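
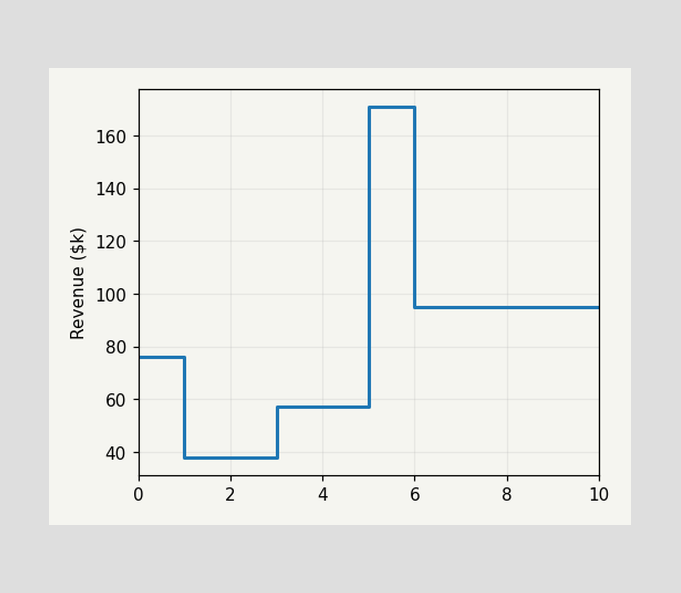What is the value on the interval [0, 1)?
$76k

On [0, 1) the step sits at $76k.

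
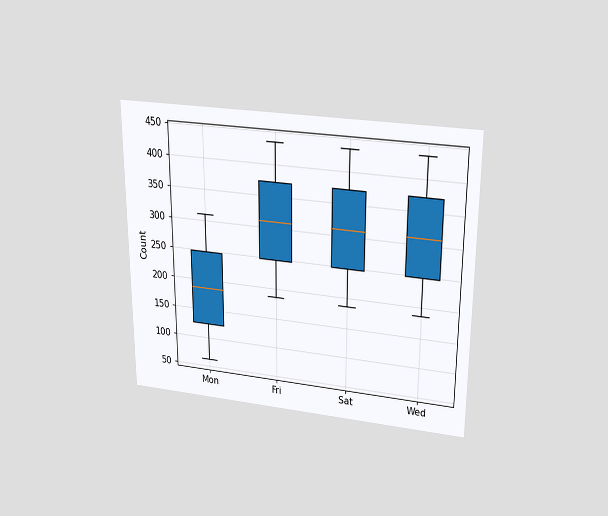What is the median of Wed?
310

The chart is viewed slightly from above. The median line in the Wed box sits at 310.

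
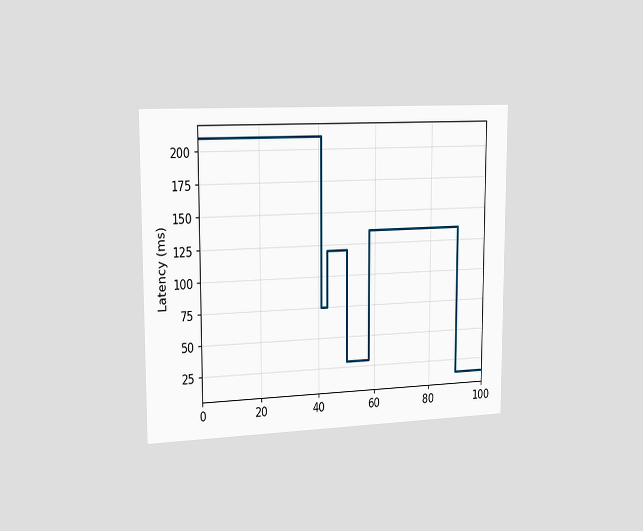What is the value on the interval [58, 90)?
The chart is viewed slightly from the left. On [58, 90) the step sits at 135ms.

135ms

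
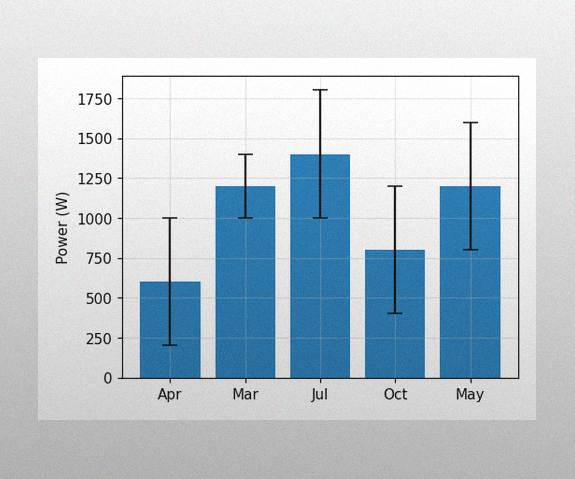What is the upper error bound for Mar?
1400W

The image has some photo noise and uneven lighting. The Mar bar's upper whisker reaches 1400W.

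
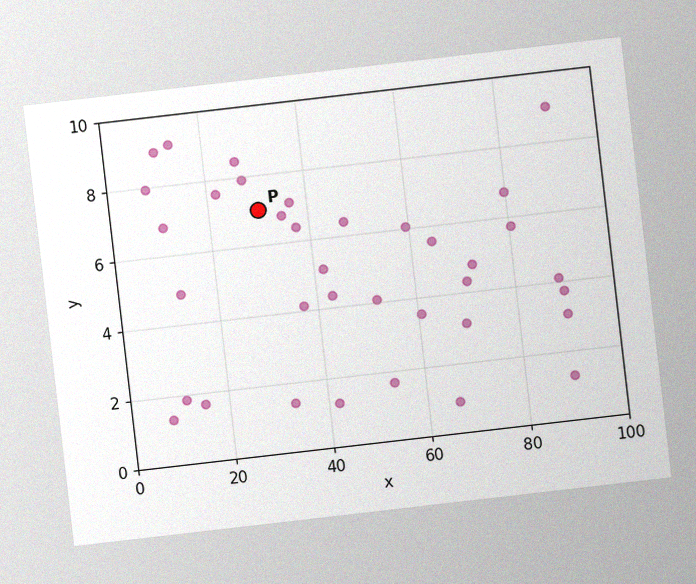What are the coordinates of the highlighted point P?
(30, 7)

The chart is tilted about 7° counter-clockwise, with some photo noise. Following the gridlines from P to each axis, P sits at (30, 7).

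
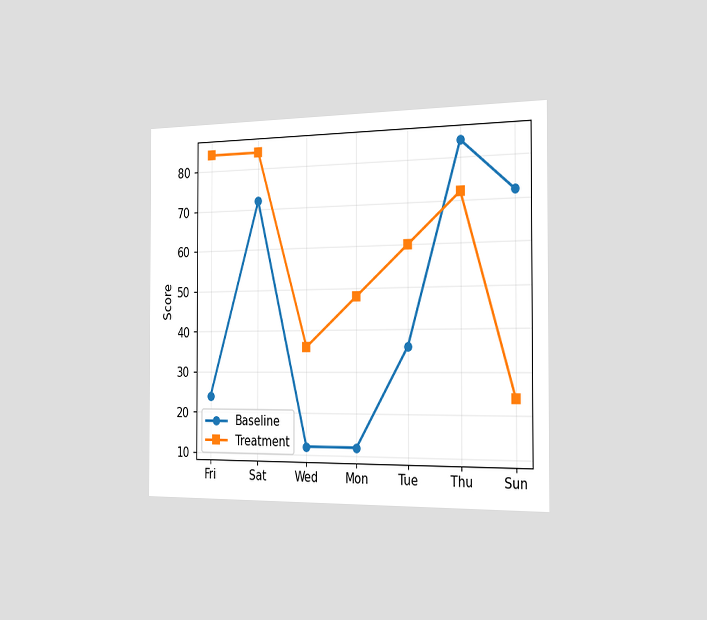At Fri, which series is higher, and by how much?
The chart is viewed slightly from the right. At Fri, Treatment sits above the other line by 60.

Treatment, by 60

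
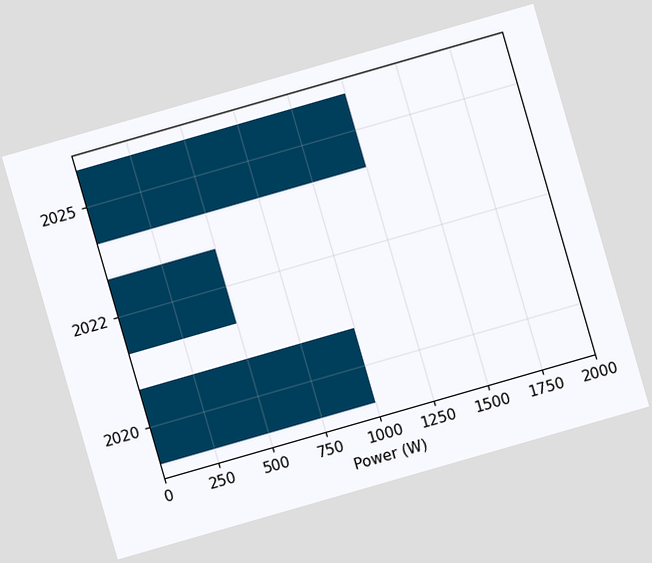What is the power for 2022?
The chart is tilted about 16° counter-clockwise. Reading along the chart's x-axis, the 2022 bar reaches 500W.

500W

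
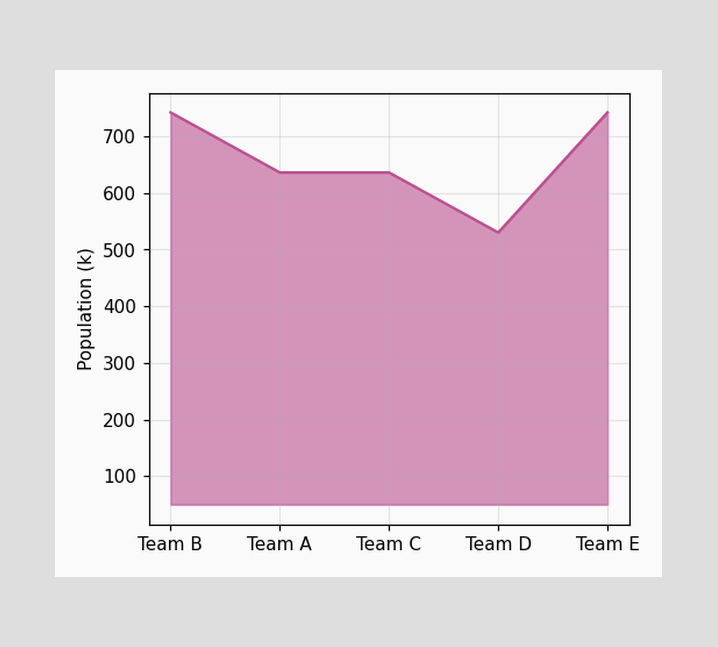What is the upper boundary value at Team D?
530k

At Team D the upper boundary is at 530k.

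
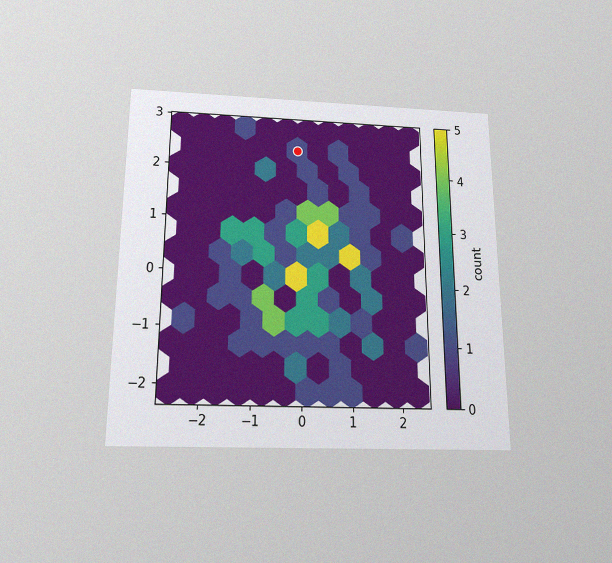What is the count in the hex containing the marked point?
1

The chart is viewed slightly from below, with some photo noise. The marked hex reads 1 on the colorbar.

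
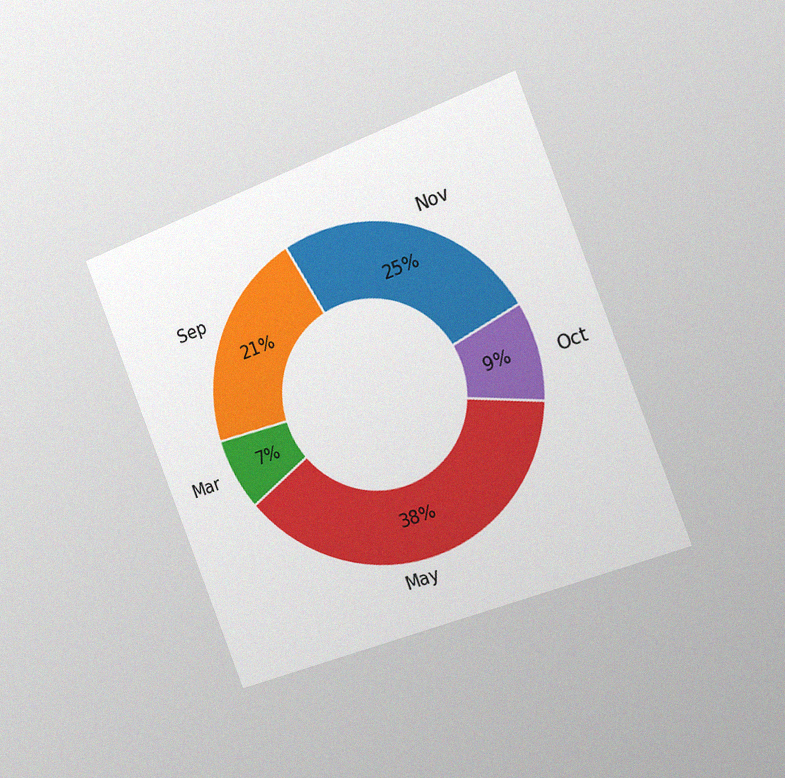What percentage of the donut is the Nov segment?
25%

The chart is tilted about 21° counter-clockwise and viewed slightly from the right, with some photo noise. The Nov segment takes up 25% of the ring.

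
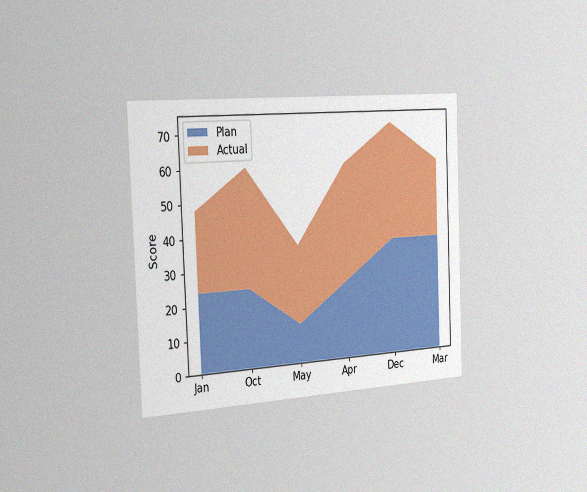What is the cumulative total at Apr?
The chart is tilted about 2° counter-clockwise and viewed slightly from the left, with some photo noise. The stacked total at Apr reaches 60.

60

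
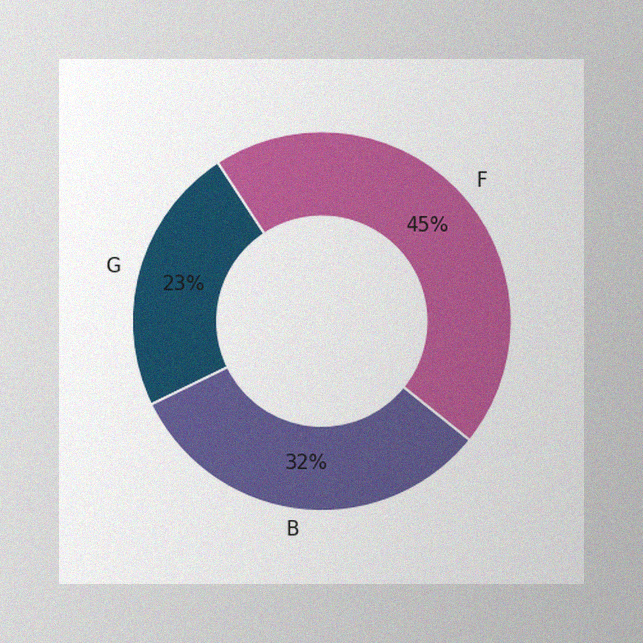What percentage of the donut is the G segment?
The image has some photo noise and uneven lighting. The G segment takes up 23% of the ring.

23%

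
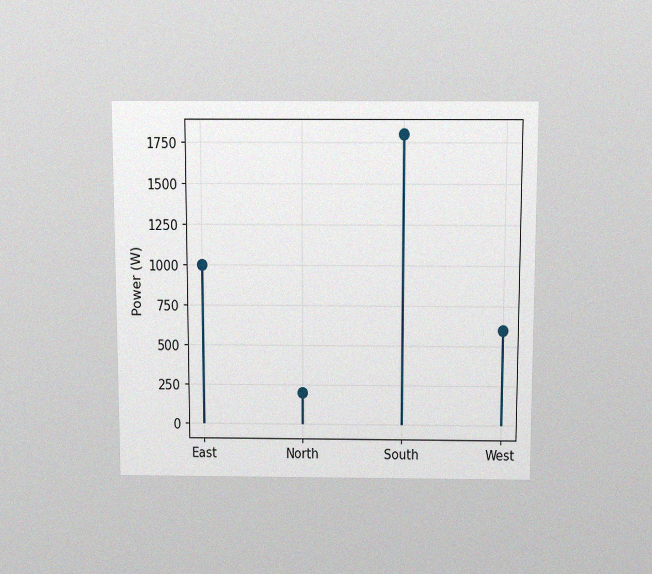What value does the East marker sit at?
The chart is viewed slightly from above, with some photo noise. The East marker sits at 1000W.

1000W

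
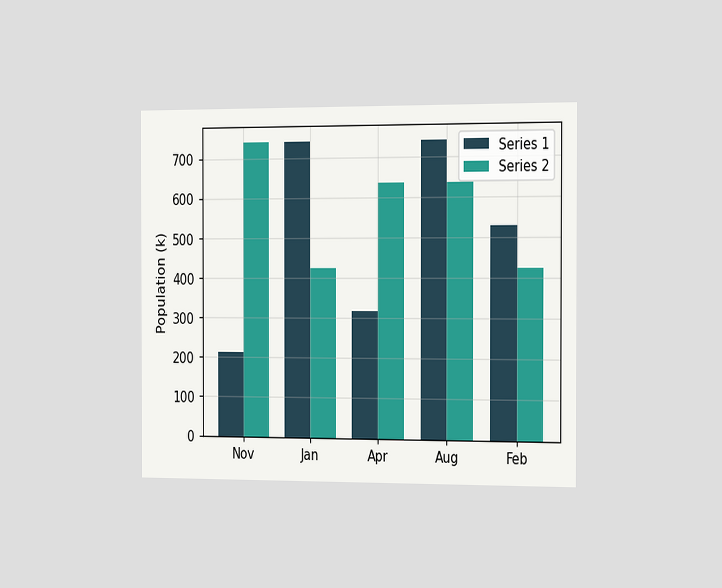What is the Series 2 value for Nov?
742k

The chart is viewed slightly from the right. The Series 2 bar at Nov reaches 742k on the y-axis.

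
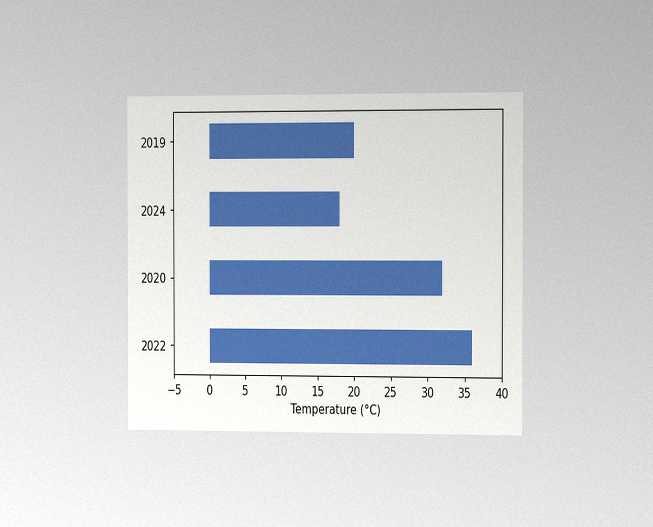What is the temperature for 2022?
36°C

The chart is viewed slightly from the right, with some photo noise. Reading along the chart's x-axis, the 2022 bar reaches 36°C.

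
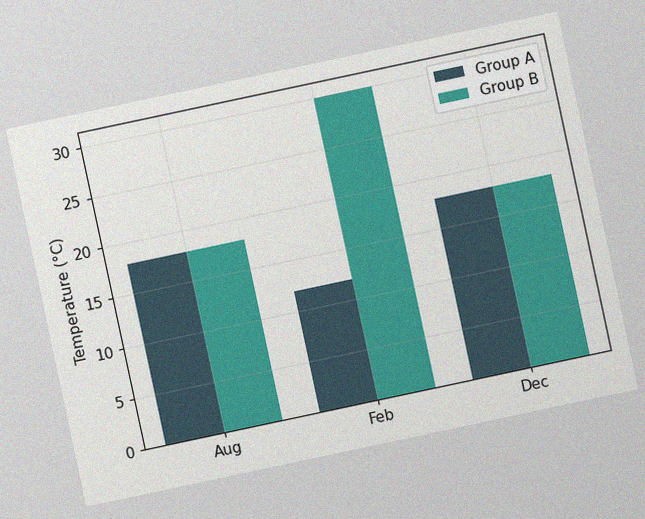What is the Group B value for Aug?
18°C

The chart is tilted about 12° counter-clockwise, with some photo noise. The Group B bar at Aug reaches 18°C on the y-axis.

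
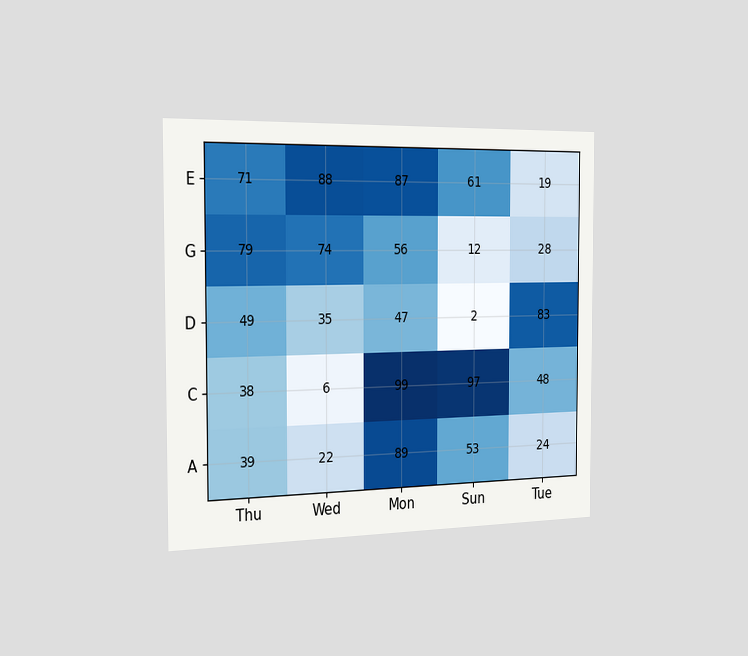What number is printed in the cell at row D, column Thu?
The chart is viewed slightly from the left. The (D, Thu) cell reads 49.

49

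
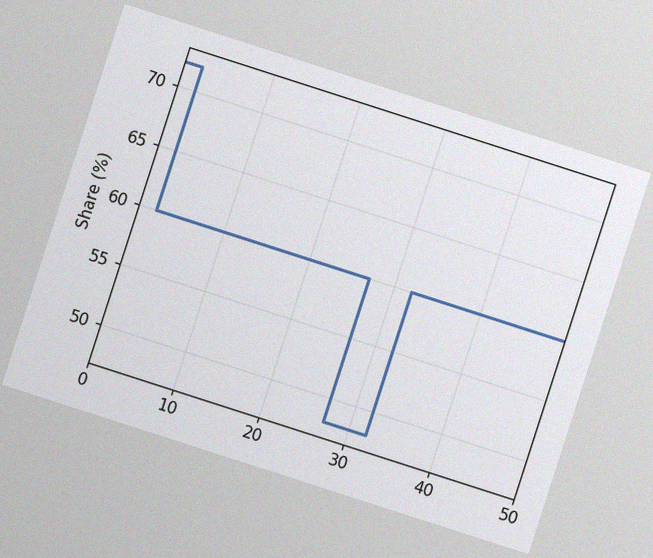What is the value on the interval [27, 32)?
The chart is tilted about 18° clockwise, with some photo noise. On [27, 32) the step sits at 48%.

48%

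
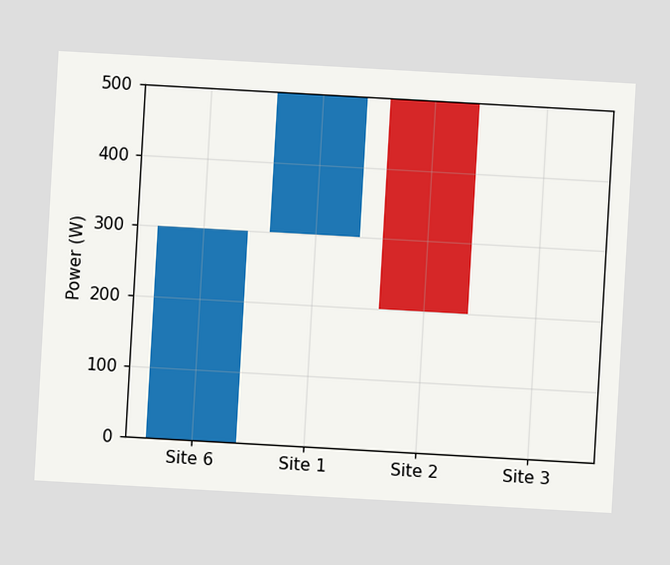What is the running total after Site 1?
500W

The chart is tilted about 3° clockwise. After Site 1 the running total reaches 500W.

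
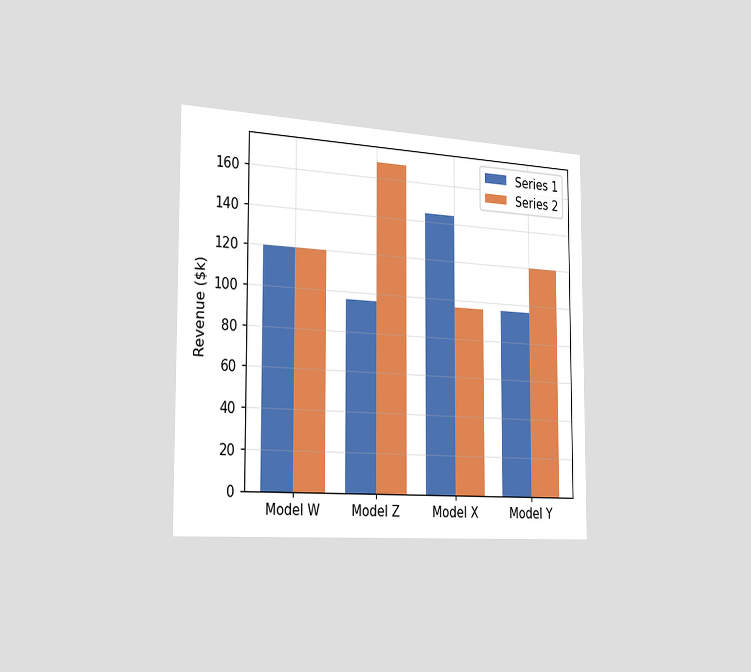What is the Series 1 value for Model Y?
The chart is viewed slightly from the left. The Series 1 bar at Model Y reaches $96k on the y-axis.

$96k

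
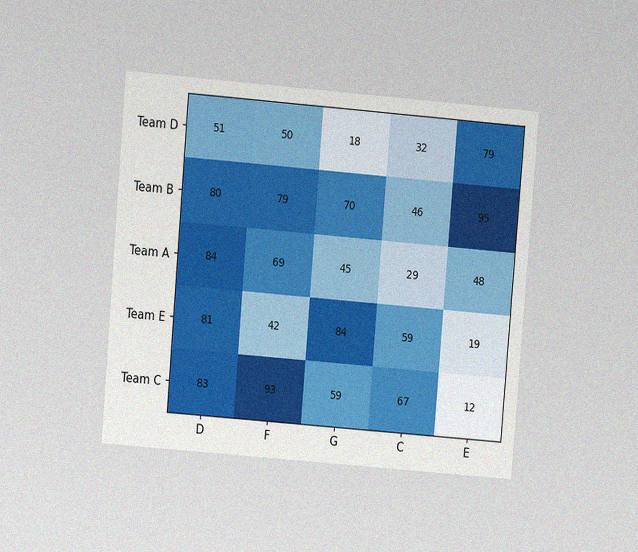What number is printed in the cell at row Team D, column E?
The chart is tilted about 5° clockwise and viewed at a slight angle, with some photo noise. The (Team D, E) cell reads 79.

79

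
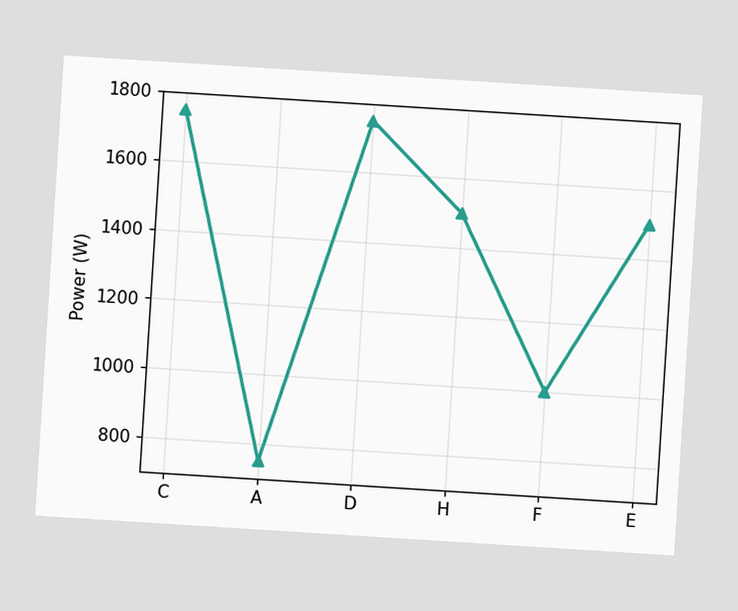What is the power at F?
1000W

The chart is tilted about 4° clockwise. At F, the line is at 1000W.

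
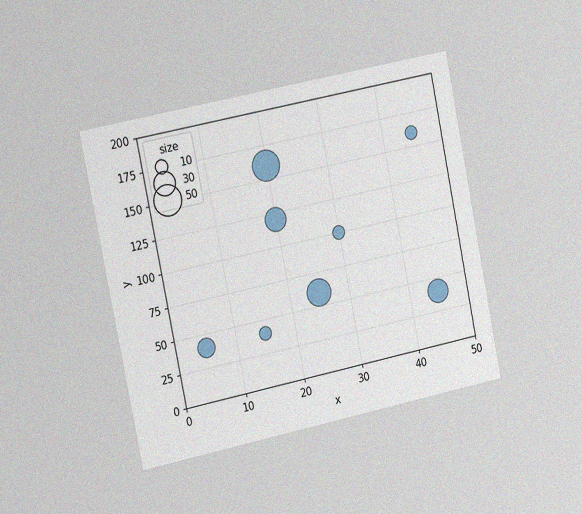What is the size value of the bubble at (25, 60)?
The chart is tilted about 11° counter-clockwise and viewed slightly from the left, with some photo noise. Matching the bubble at (25, 60) against the size legend gives 40.

40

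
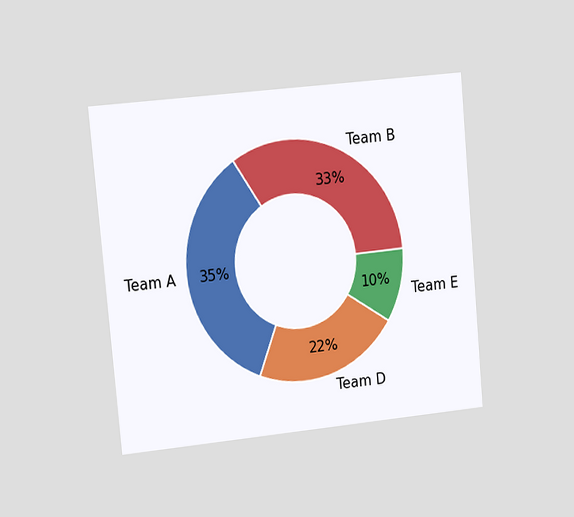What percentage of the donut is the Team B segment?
33%

The chart is tilted about 5° counter-clockwise and viewed slightly from the left. The Team B segment takes up 33% of the ring.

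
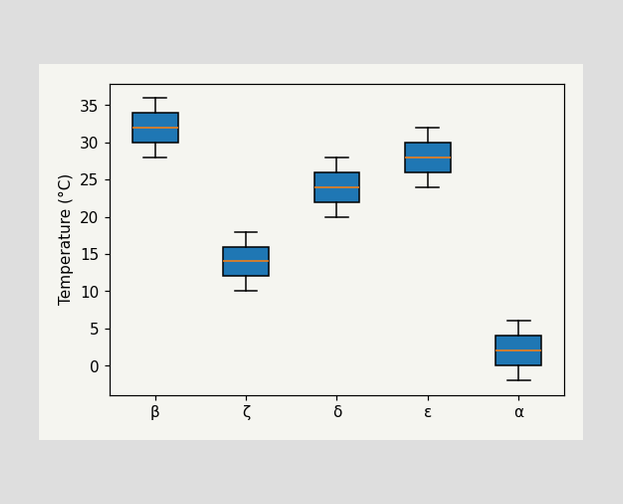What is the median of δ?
24°C

The median line in the δ box sits at 24°C.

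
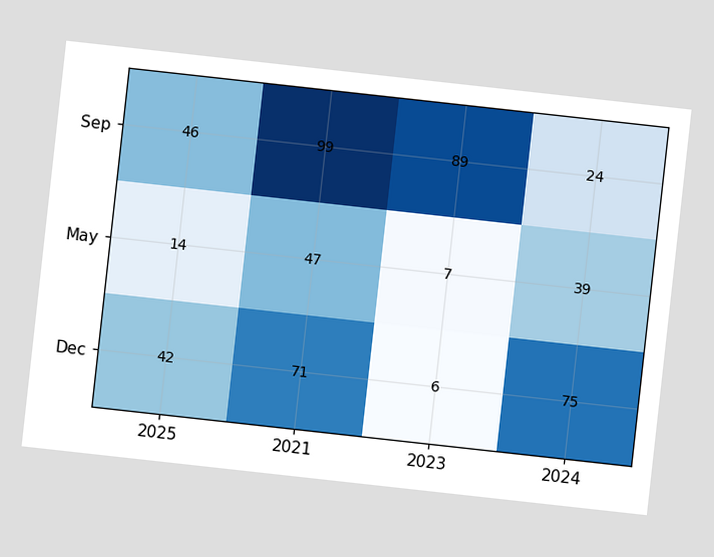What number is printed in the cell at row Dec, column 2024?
75

The chart is tilted about 6° clockwise. The (Dec, 2024) cell reads 75.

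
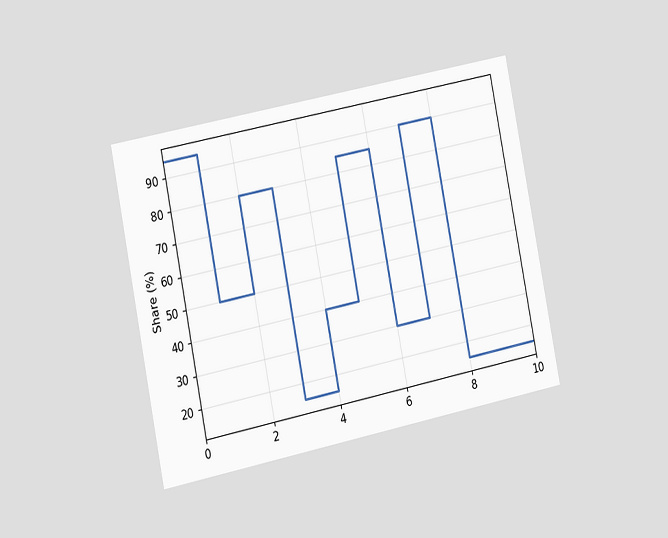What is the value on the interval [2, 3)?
80%

The chart is tilted about 11° counter-clockwise and viewed at a slight angle. On [2, 3) the step sits at 80%.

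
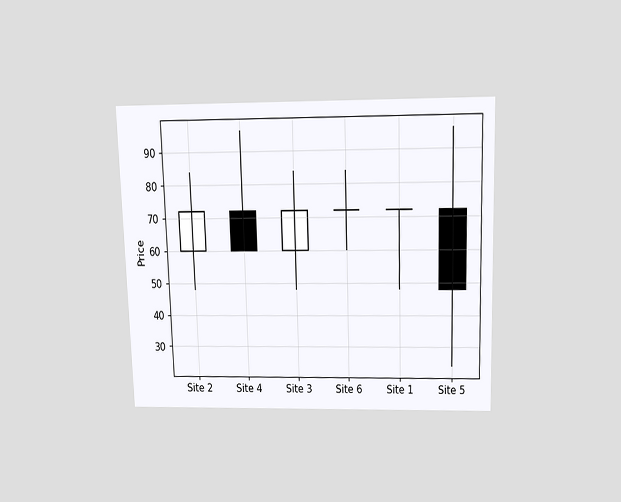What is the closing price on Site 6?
The chart is viewed slightly from above. The Site 6 candle closes at 72.

72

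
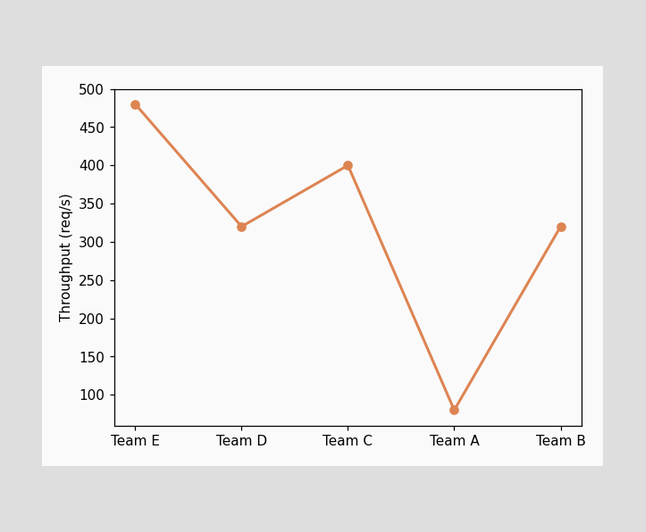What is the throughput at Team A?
At Team A, the line is at 80req/s.

80req/s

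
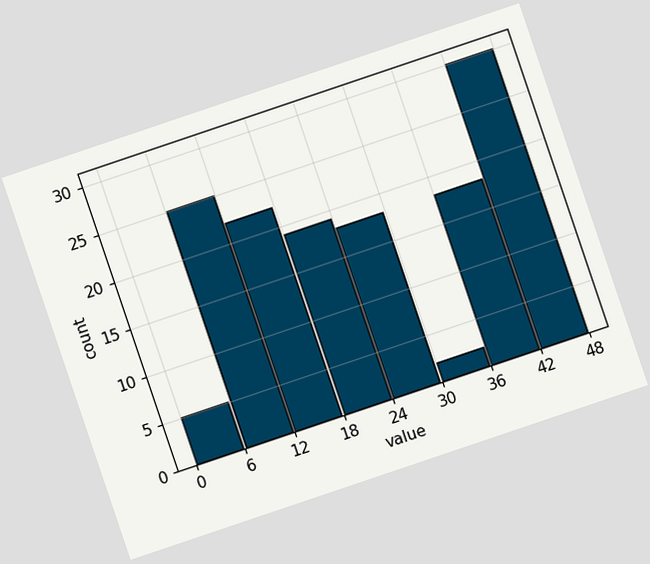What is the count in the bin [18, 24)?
The chart is tilted about 19° counter-clockwise. The [18, 24) bin has height 19.

19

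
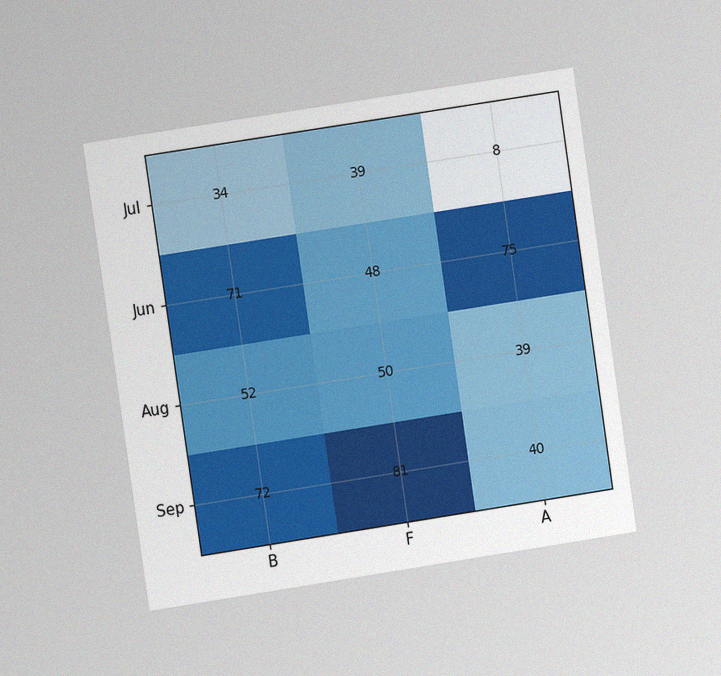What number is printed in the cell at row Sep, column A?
The chart is tilted about 8° counter-clockwise and viewed at a slight angle, with some photo noise. The (Sep, A) cell reads 40.

40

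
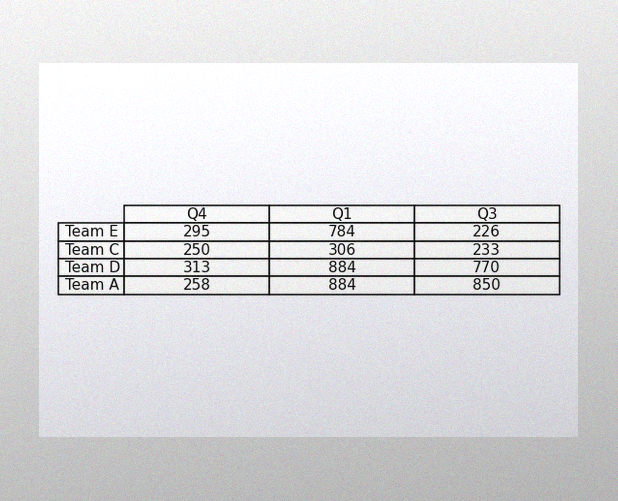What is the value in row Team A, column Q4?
258

The image has some photo noise and uneven lighting. The (Team A, Q4) cell reads 258.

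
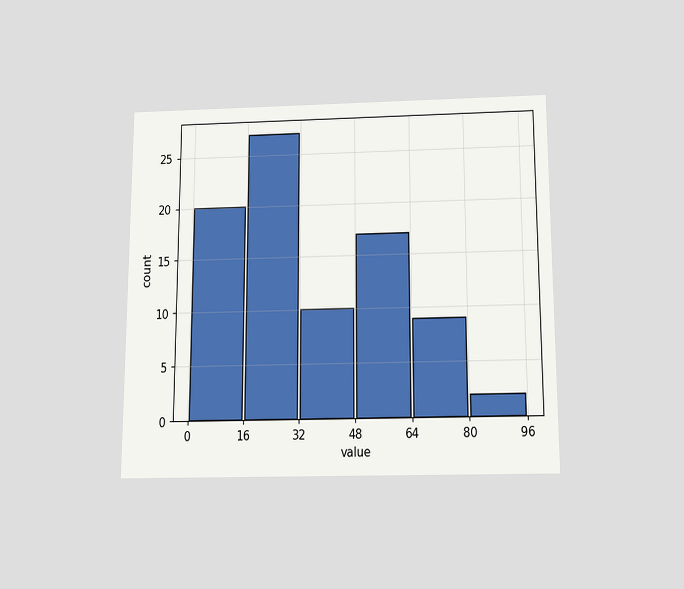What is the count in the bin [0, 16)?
The chart is viewed slightly from below. The [0, 16) bin has height 20.

20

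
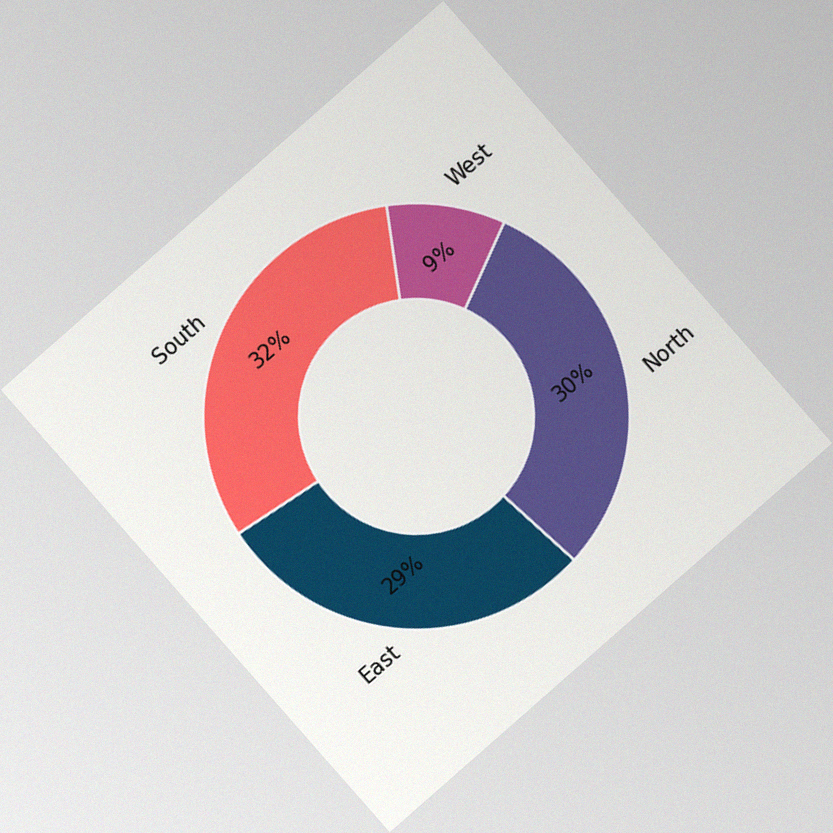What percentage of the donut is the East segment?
The chart is tilted about 41° counter-clockwise, with some photo noise. The East segment takes up 29% of the ring.

29%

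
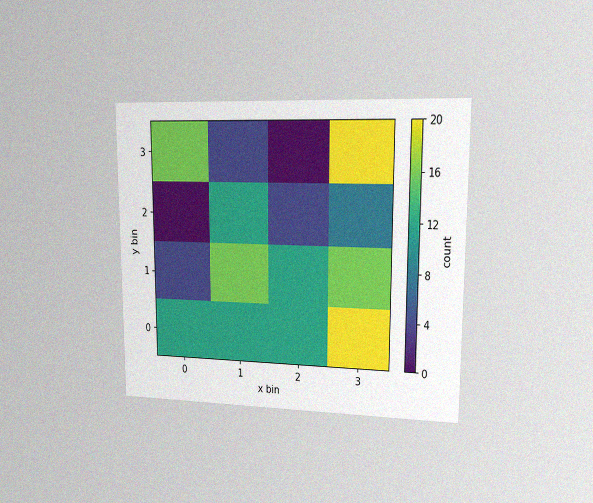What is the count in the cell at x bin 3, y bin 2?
The chart is viewed at a slight angle, with some photo noise. Matching the cell (3, 2) against the colorbar gives 8.

8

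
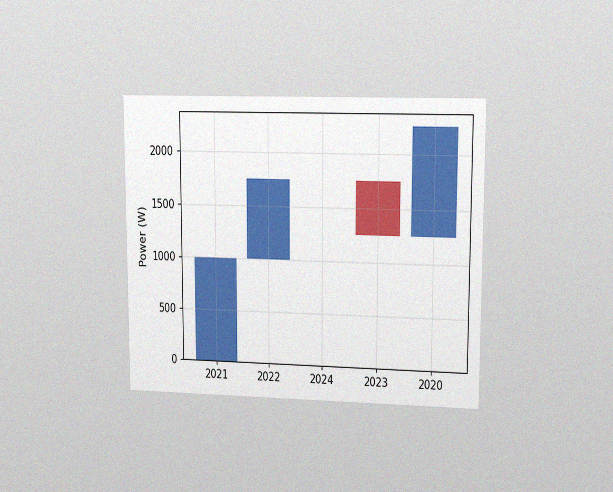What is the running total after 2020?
The chart is viewed at a slight angle, with some photo noise. After 2020 the running total reaches 2250W.

2250W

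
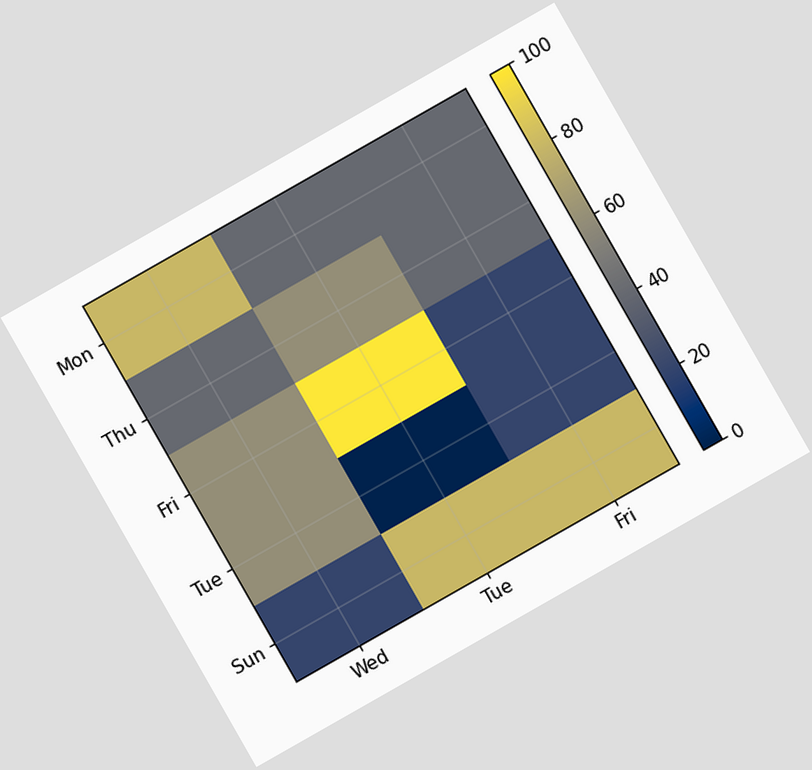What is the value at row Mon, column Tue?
The chart is tilted about 30° counter-clockwise. Matching cell (Mon, Tue) against the colorbar gives 40.

40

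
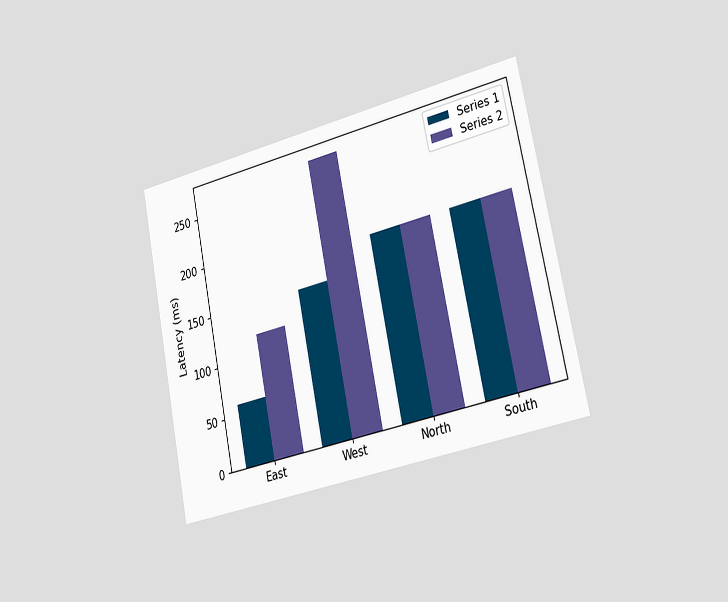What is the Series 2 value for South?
180ms

The chart is tilted about 12° counter-clockwise and viewed slightly from the right. The Series 2 bar at South reaches 180ms on the y-axis.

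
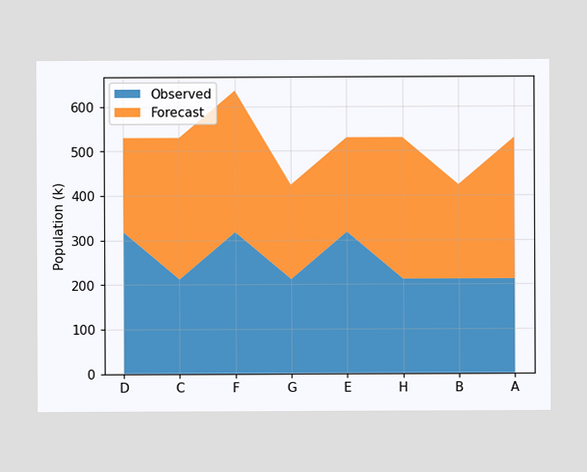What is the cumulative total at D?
530k

The stacked total at D reaches 530k.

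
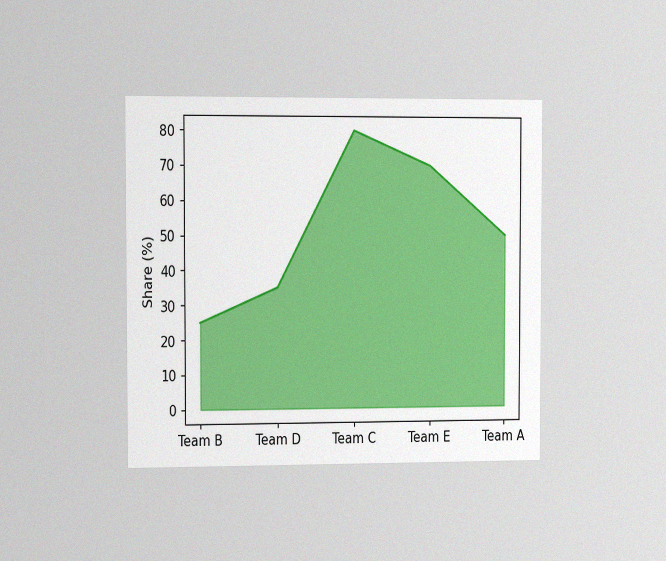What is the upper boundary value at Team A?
50%

The chart is viewed slightly from the left, with some photo noise. At Team A the upper boundary is at 50%.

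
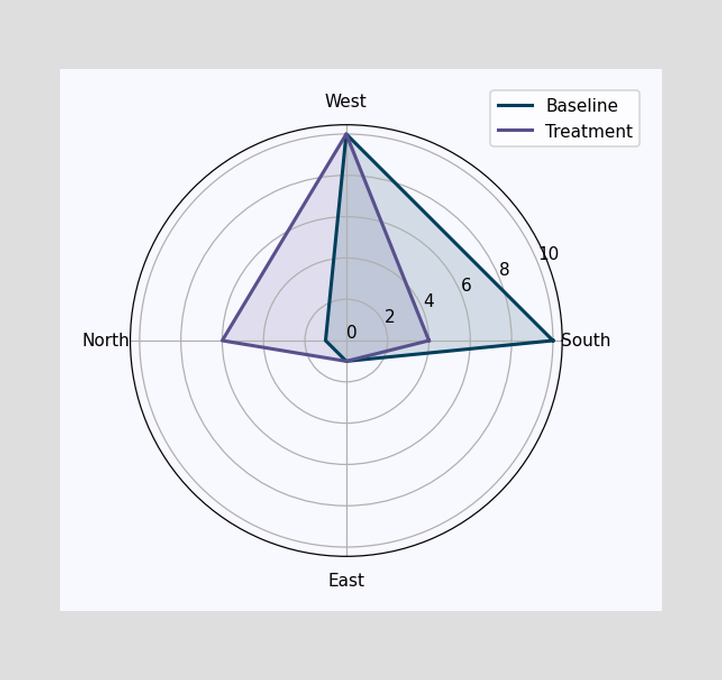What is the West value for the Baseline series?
10

On the West axis, Baseline reaches 10.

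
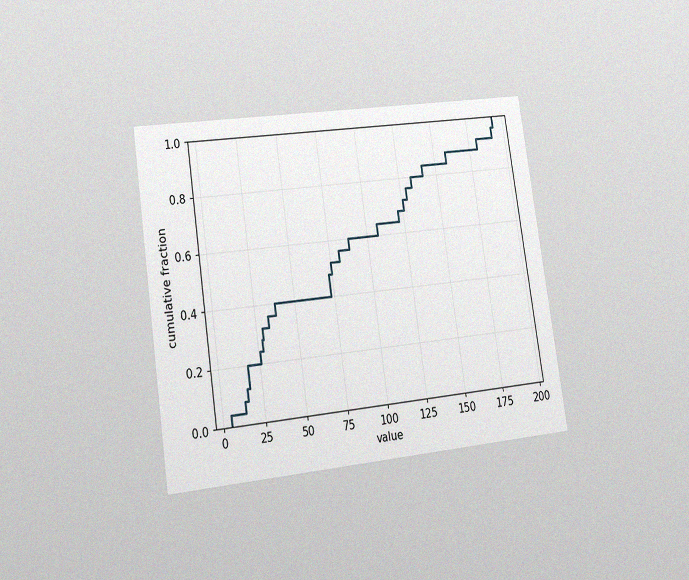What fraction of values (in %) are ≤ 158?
The chart is tilted about 8° counter-clockwise and viewed slightly from the left, with some photo noise. At x=158 the ECDF step is at 88%.

88%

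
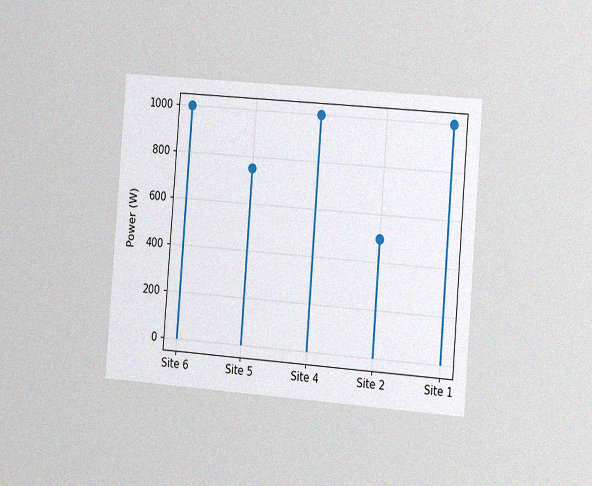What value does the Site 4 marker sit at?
The chart is tilted about 4° clockwise and viewed slightly from the right, with some photo noise. The Site 4 marker sits at 1000W.

1000W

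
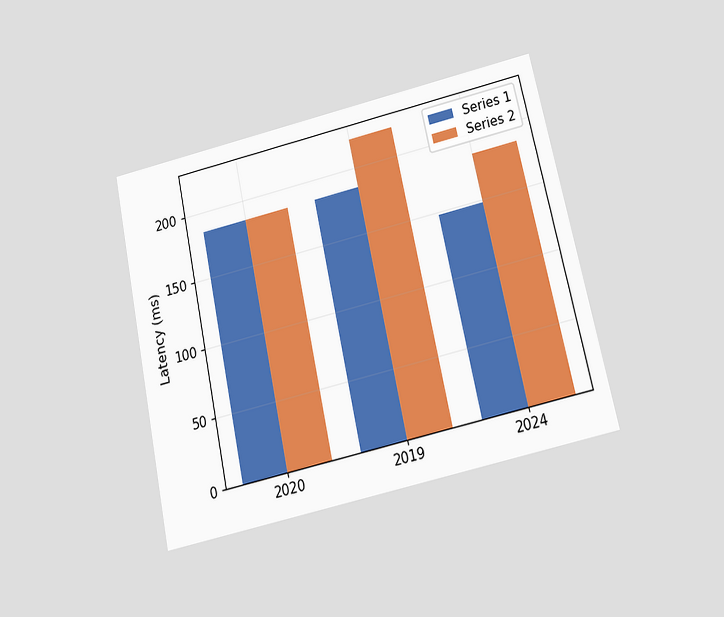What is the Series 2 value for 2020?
185ms

The chart is tilted about 12° counter-clockwise and viewed slightly from below. The Series 2 bar at 2020 reaches 185ms on the y-axis.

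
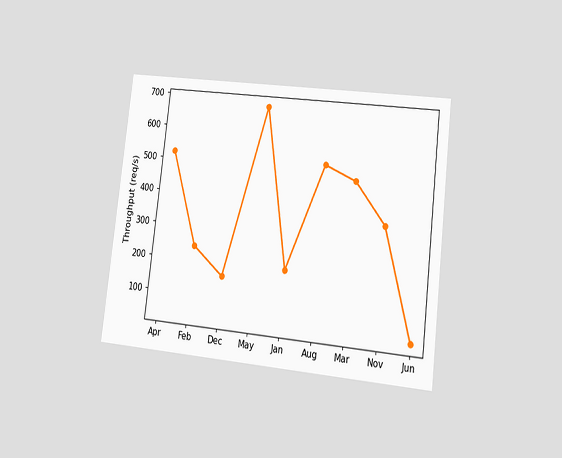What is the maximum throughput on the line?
680req/s

The chart is tilted about 7° clockwise and viewed at a slight angle. The highest point is at May, and reading across to the y-axis gives 680req/s.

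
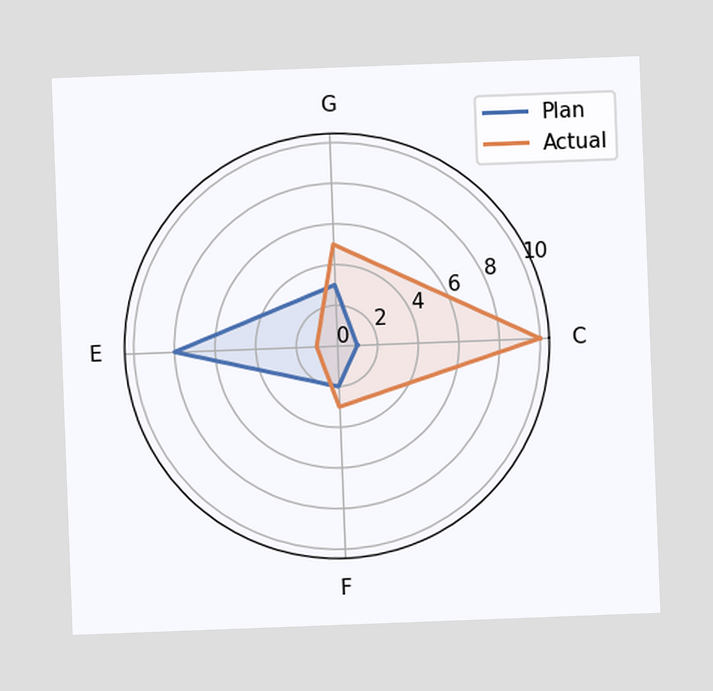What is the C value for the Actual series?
10

The chart is tilted about 2° counter-clockwise. On the C axis, Actual reaches 10.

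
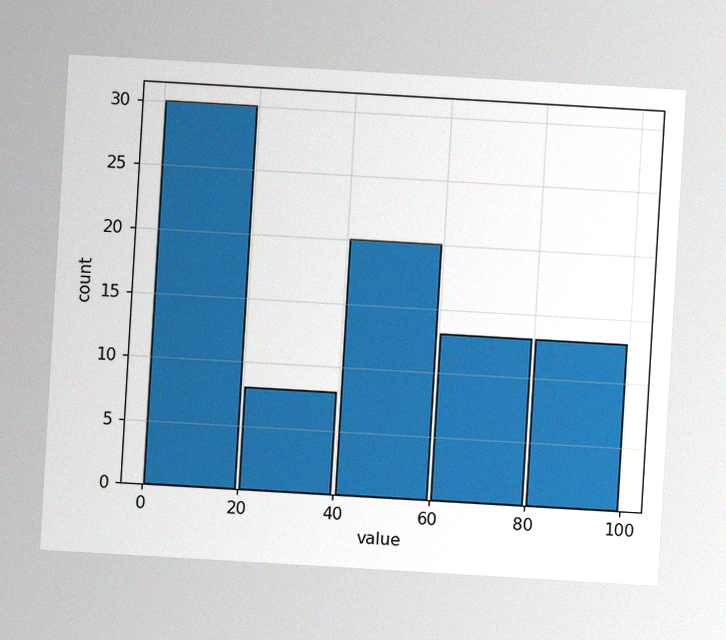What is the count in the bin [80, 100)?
The chart is tilted about 3° clockwise, with some photo noise. The [80, 100) bin has height 13.

13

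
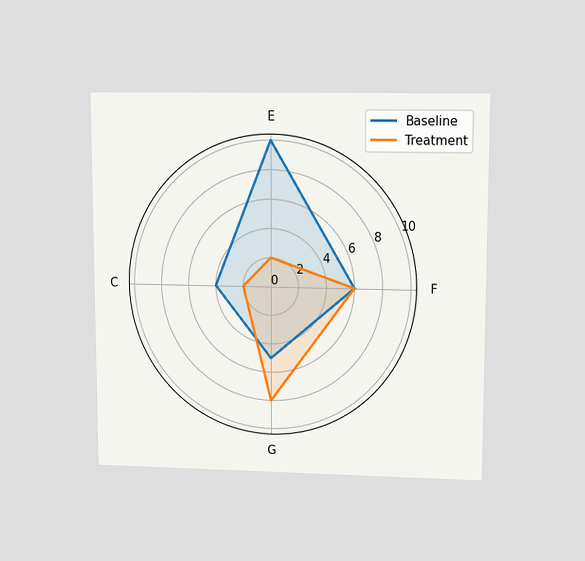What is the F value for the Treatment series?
6

The chart is viewed at a slight angle. On the F axis, Treatment reaches 6.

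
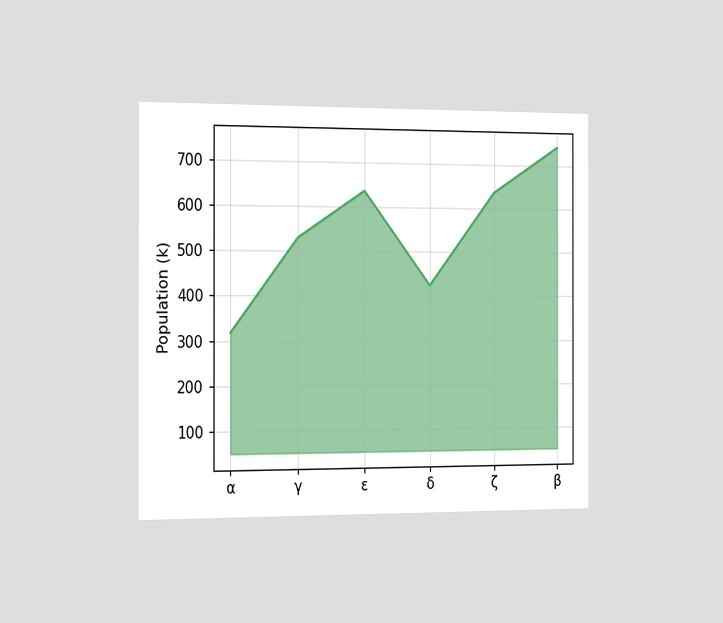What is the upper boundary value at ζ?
636k

The chart is viewed slightly from the left. At ζ the upper boundary is at 636k.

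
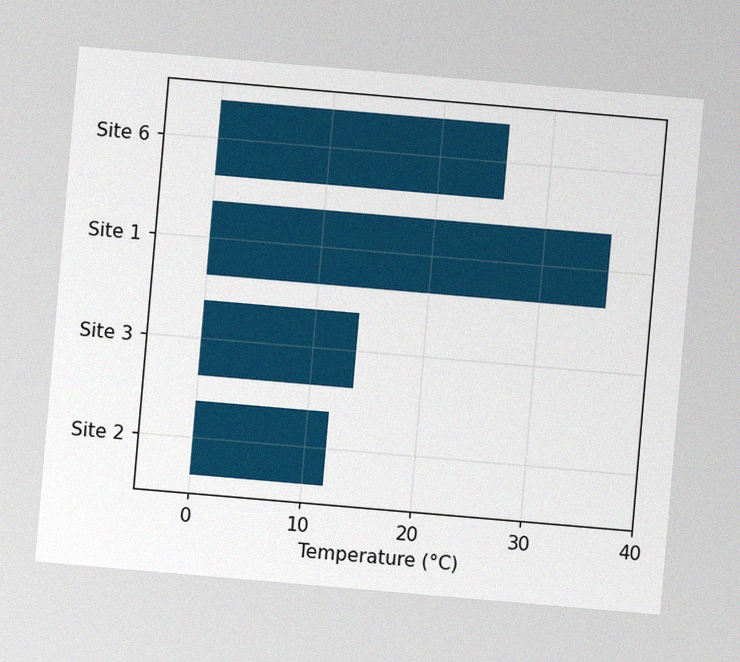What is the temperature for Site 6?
The chart is tilted about 5° clockwise, with some photo noise. Reading along the chart's x-axis, the Site 6 bar reaches 26°C.

26°C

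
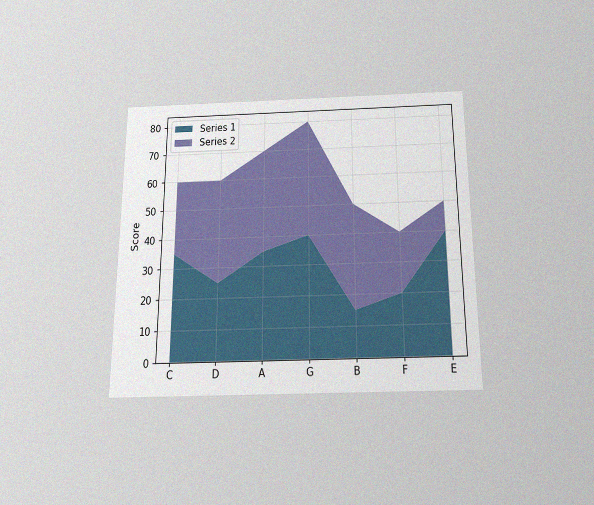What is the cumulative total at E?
50

The chart is viewed slightly from below, with some photo noise. The stacked total at E reaches 50.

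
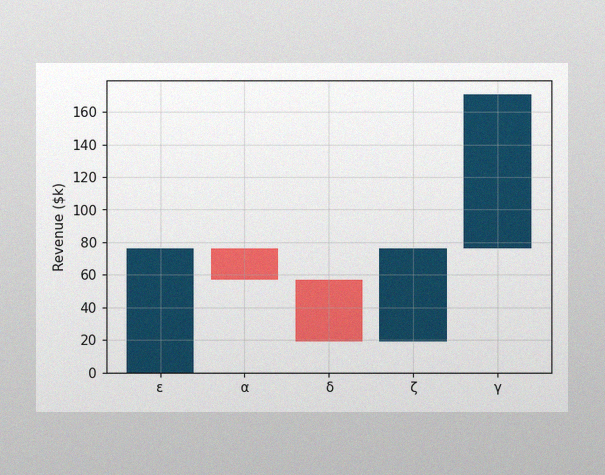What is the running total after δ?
The image has some photo noise and uneven lighting. After δ the running total reaches $19k.

$19k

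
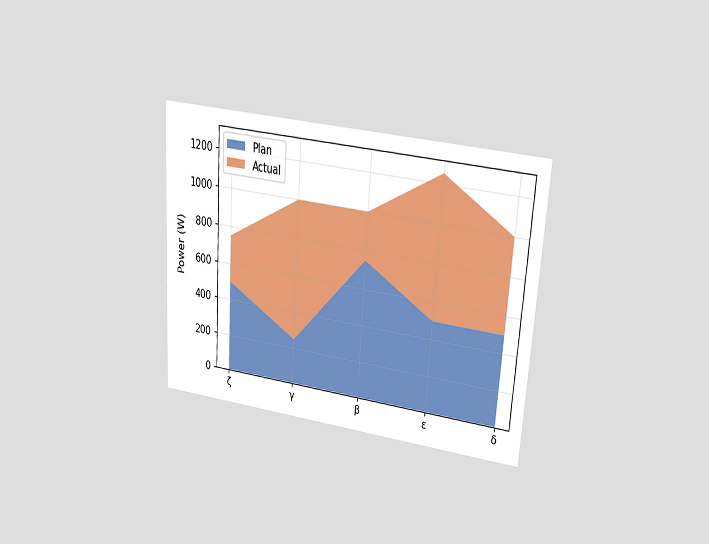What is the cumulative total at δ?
The chart is tilted about 4° clockwise and viewed at a slight angle. The stacked total at δ reaches 1000W.

1000W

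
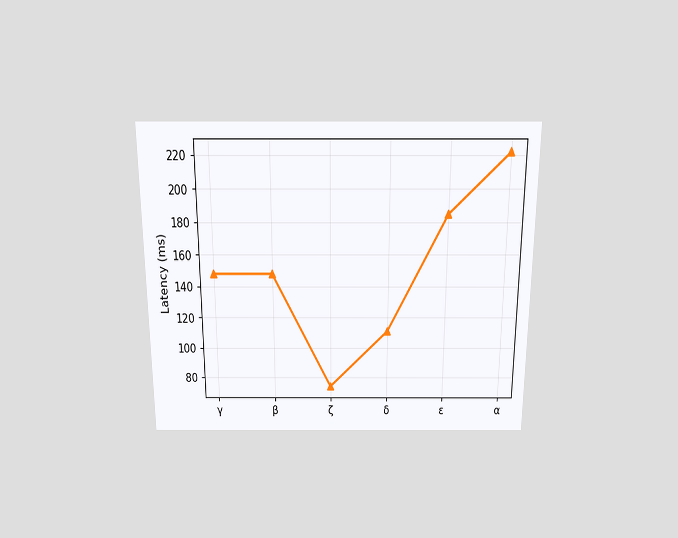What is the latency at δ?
The chart is viewed slightly from above. At δ, the line is at 111ms.

111ms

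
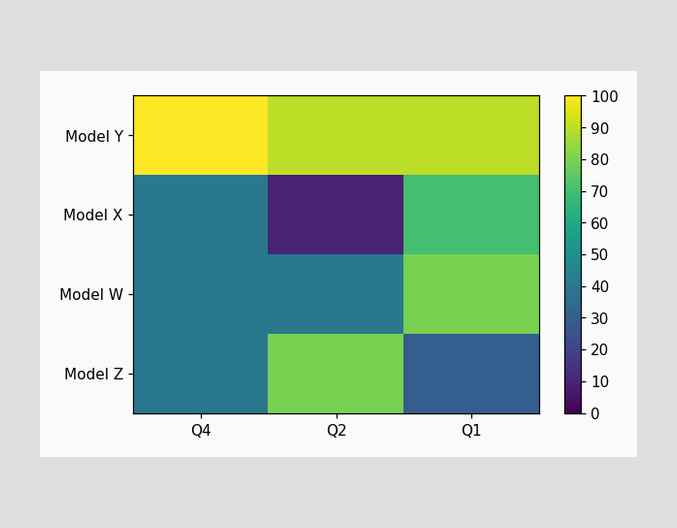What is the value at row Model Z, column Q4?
40

Matching cell (Model Z, Q4) against the colorbar gives 40.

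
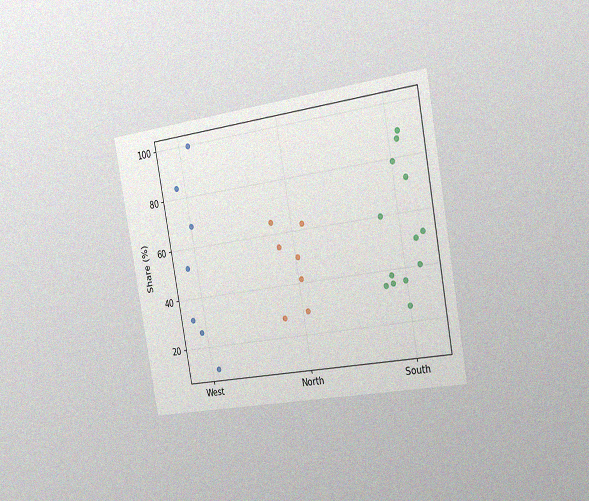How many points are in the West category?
The chart is tilted about 10° counter-clockwise and viewed slightly from the right, with some photo noise. Counting the markers in the West column gives 7.

7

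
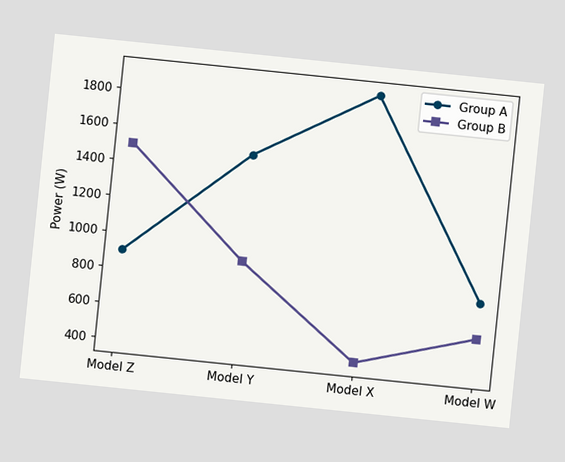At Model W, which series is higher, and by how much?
Group A, by 200W

The chart is tilted about 6° clockwise. At Model W, Group A sits above the other line by 200W.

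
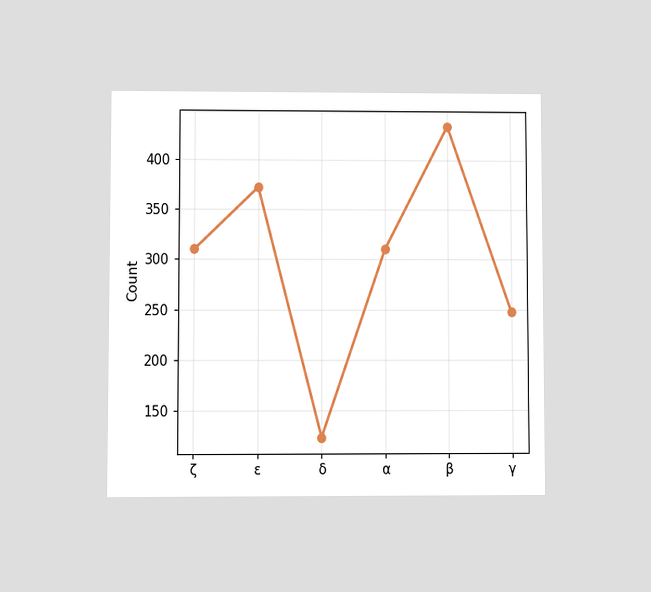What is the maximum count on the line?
434

The chart is viewed at a slight angle. The highest point is at β, and reading across to the y-axis gives 434.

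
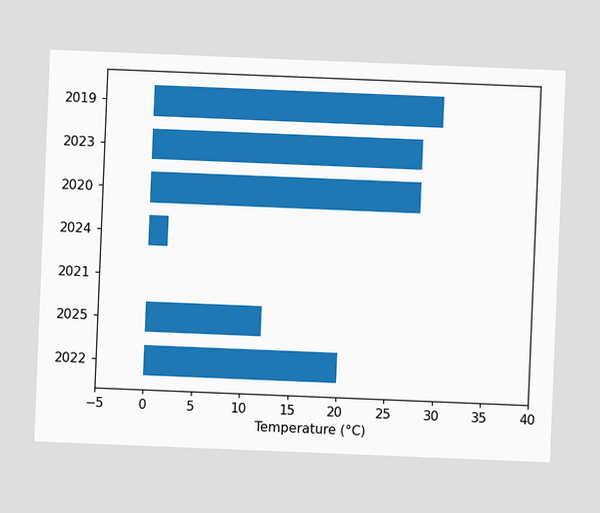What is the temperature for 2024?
2°C

The chart is tilted about 2° clockwise. Reading along the chart's x-axis, the 2024 bar reaches 2°C.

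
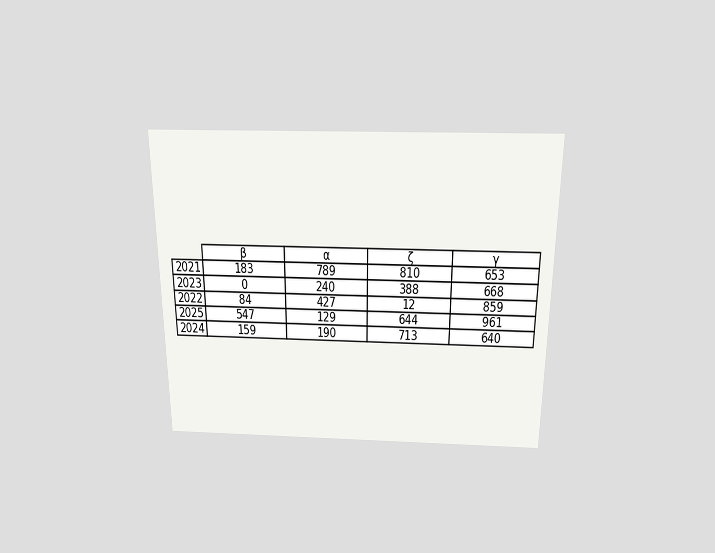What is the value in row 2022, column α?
427

The chart is viewed slightly from above. The (2022, α) cell reads 427.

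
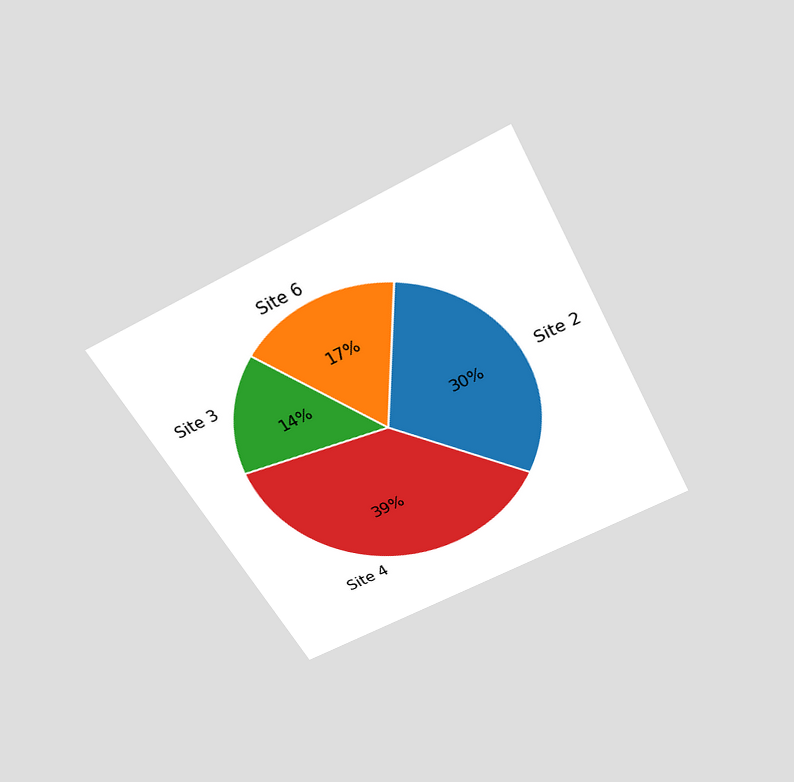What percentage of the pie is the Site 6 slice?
17%

The chart is tilted about 28° counter-clockwise and viewed slightly from above. The Site 6 slice takes up 17% of the pie.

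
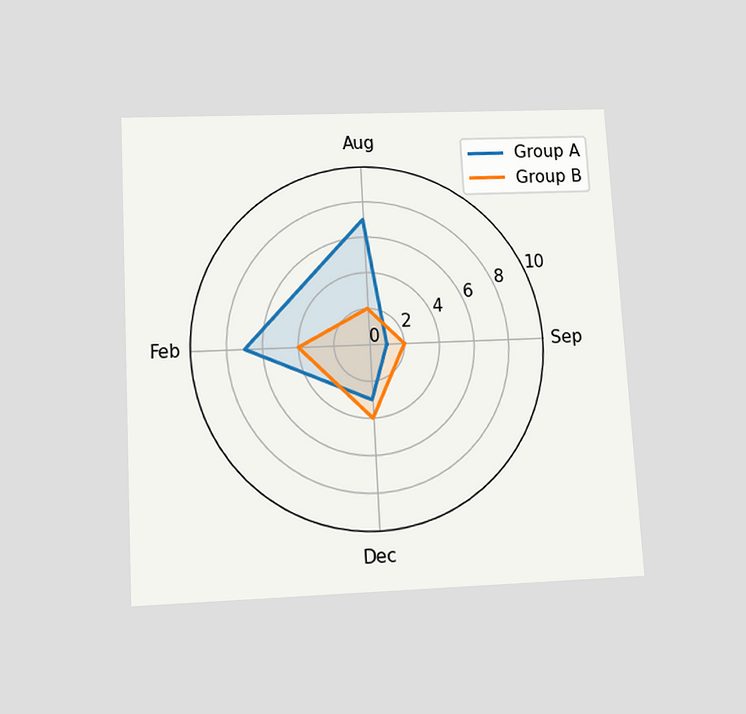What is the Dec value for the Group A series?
3

The chart is tilted about 3° counter-clockwise and viewed slightly from below. On the Dec axis, Group A reaches 3.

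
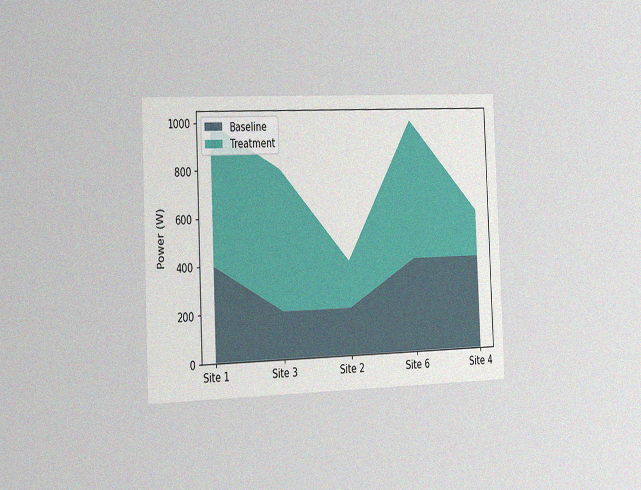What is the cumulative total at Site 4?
600W

The chart is tilted about 2° counter-clockwise and viewed slightly from the left, with some photo noise. The stacked total at Site 4 reaches 600W.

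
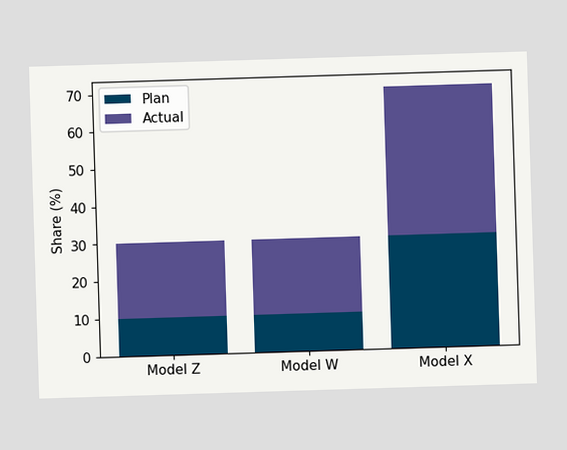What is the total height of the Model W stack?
30%

The Model W stack's top reaches 30% on the y-axis.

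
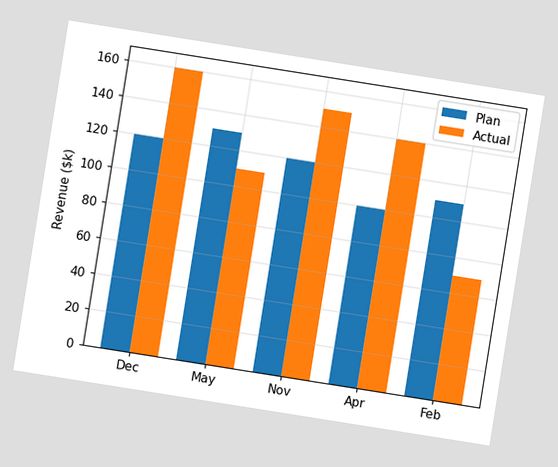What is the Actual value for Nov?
The chart is tilted about 9° clockwise. The Actual bar at Nov reaches $150k on the y-axis.

$150k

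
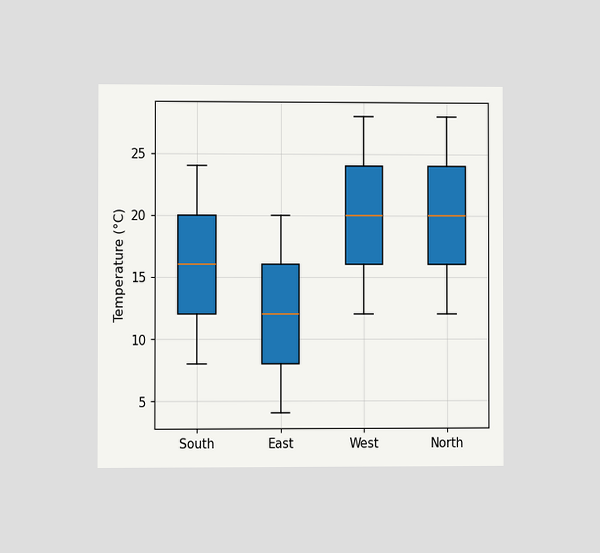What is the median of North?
The chart is viewed at a slight angle. The median line in the North box sits at 20°C.

20°C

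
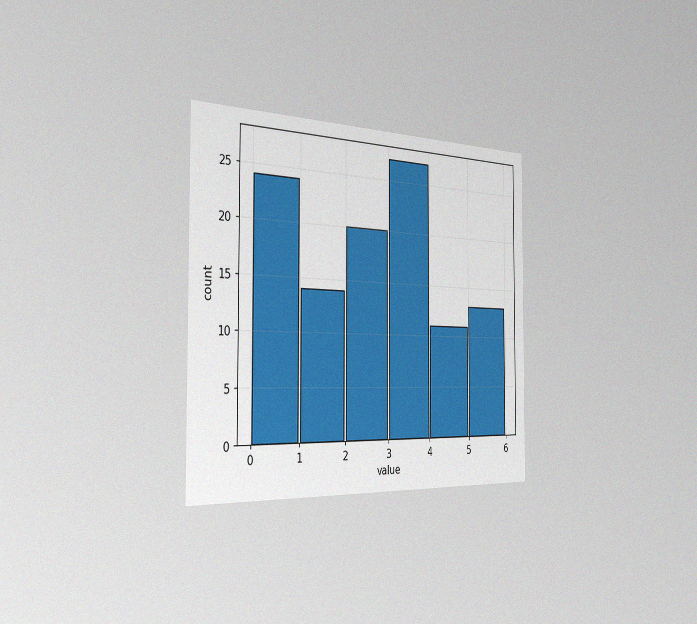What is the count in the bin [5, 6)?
13

The chart is viewed slightly from the left, with some photo noise. The [5, 6) bin has height 13.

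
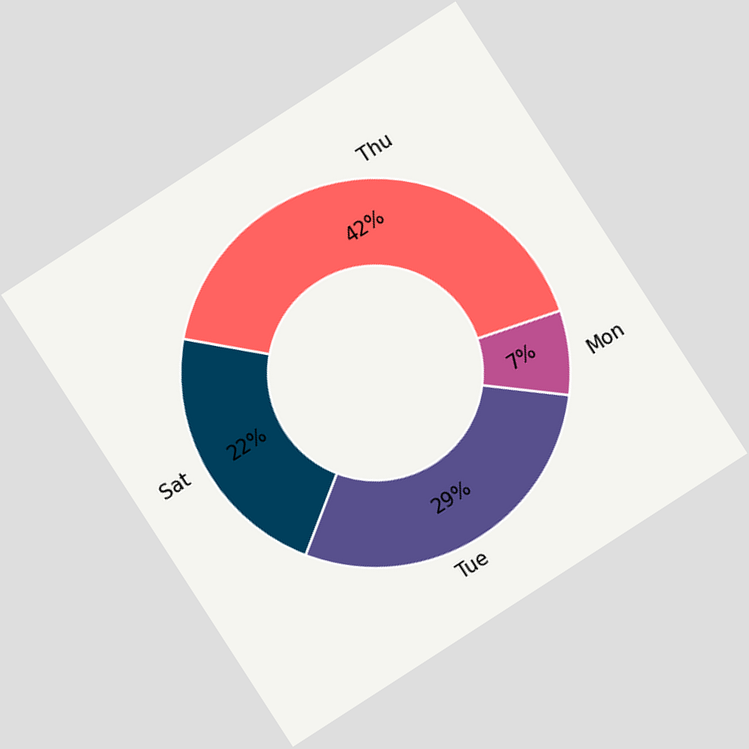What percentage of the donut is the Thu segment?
The chart is tilted about 33° counter-clockwise. The Thu segment takes up 42% of the ring.

42%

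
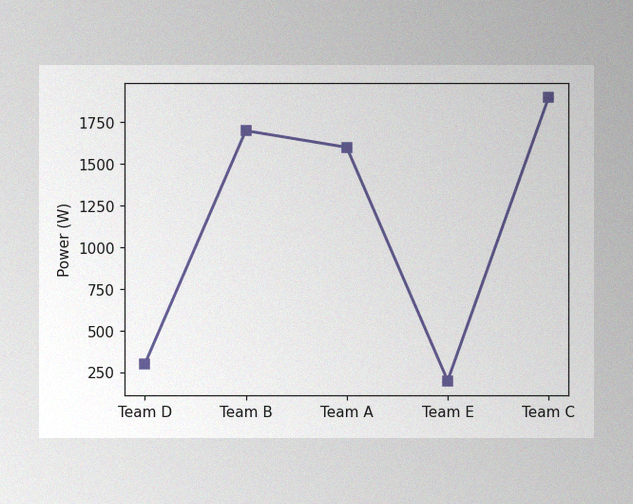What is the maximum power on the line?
The image has some photo noise and uneven lighting. The highest point is at Team C, and reading across to the y-axis gives 1900W.

1900W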